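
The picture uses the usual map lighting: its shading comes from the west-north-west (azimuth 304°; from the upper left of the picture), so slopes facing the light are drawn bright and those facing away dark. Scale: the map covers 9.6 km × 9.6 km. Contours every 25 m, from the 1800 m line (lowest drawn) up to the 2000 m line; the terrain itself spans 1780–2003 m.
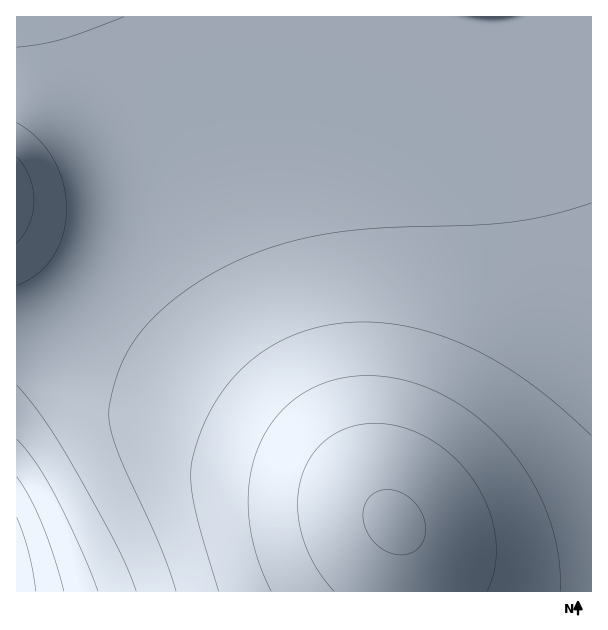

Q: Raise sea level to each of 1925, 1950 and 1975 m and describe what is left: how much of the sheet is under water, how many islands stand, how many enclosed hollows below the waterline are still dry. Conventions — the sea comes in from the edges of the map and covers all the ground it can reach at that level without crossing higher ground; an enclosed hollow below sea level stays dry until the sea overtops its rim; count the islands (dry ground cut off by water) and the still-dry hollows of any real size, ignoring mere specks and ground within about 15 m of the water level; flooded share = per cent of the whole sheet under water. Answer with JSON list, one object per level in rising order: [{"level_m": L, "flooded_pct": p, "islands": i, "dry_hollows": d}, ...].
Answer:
[{"level_m": 1925, "flooded_pct": 72, "islands": 0, "dry_hollows": 0}, {"level_m": 1950, "flooded_pct": 84, "islands": 0, "dry_hollows": 0}, {"level_m": 1975, "flooded_pct": 92, "islands": 0, "dry_hollows": 0}]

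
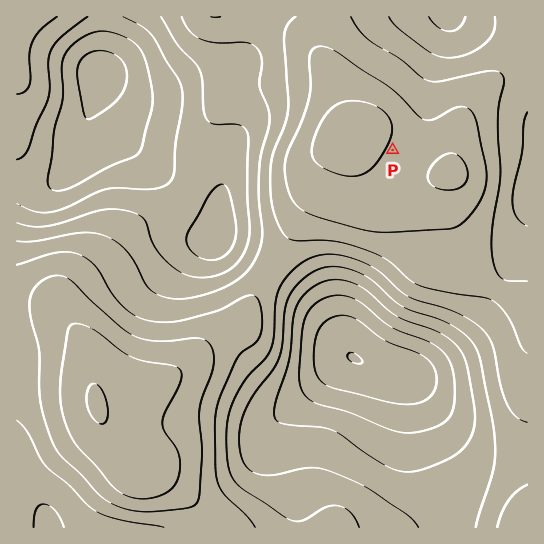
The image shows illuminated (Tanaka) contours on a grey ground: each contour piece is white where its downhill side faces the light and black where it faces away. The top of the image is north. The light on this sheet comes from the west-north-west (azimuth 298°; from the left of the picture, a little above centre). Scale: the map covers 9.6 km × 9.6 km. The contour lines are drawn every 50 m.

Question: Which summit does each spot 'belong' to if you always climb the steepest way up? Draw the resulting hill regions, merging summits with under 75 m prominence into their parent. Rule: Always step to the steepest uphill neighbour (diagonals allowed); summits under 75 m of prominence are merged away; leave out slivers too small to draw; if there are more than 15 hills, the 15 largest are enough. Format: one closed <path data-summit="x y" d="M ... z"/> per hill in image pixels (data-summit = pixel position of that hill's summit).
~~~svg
<path data-summit="97 405" d="M87 119l-7 31-8 15-15 16-16 7-25-1 1 341 511-1-1-74-40 2-20-8-19-20-27-37-11-11-36-11-20-9-7-8-24-36-17-18-29-22-55-32-6-6 3-11 0-16-8-10-44-23-41-33-32-15-6-6z"/><path data-summit="354 134" d="M458 16l-199 0-8 29-6 10-8 8-42 10-33 16-12 3-17-3-31-12-14 40 0 6 6 6 40 20 33 28 44 23 8 10 0 16-3 11 6 6 55 32 29 22 17 18 24 36 7 8 20 9 36 11 11 11 27 37 19 20 20 8 32 0 9-2 0-428-43-1z"/><path data-summit="17 17" d="M103 16l-87 1 1 170 24 1 9-3 7-4 18-20 6-15 4-23 16-45-1-7 4-36z"/>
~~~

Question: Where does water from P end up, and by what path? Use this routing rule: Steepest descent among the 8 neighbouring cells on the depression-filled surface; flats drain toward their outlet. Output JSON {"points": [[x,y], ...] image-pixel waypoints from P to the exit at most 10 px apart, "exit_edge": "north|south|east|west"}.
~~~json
{"points": [[393, 150], [403, 150], [414, 143], [421, 133], [423, 122], [423, 111], [425, 101], [425, 90], [427, 79], [431, 69], [435, 58], [438, 47], [441, 37], [443, 26], [446, 17]], "exit_edge": "north"}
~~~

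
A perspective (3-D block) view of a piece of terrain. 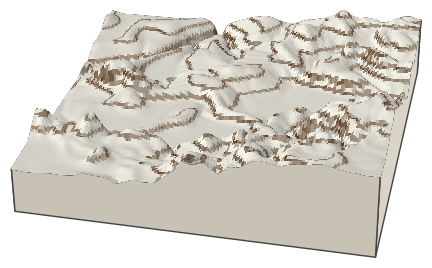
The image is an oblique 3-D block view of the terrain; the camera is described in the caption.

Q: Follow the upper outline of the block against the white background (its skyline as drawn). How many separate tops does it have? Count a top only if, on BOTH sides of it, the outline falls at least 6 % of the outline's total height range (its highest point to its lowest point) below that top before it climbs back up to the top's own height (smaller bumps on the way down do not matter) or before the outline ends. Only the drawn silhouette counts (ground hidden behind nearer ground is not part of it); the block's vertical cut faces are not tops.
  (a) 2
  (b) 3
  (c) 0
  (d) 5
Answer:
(a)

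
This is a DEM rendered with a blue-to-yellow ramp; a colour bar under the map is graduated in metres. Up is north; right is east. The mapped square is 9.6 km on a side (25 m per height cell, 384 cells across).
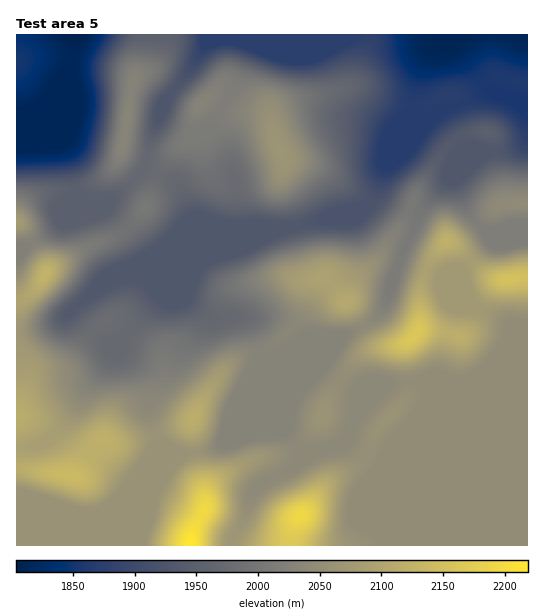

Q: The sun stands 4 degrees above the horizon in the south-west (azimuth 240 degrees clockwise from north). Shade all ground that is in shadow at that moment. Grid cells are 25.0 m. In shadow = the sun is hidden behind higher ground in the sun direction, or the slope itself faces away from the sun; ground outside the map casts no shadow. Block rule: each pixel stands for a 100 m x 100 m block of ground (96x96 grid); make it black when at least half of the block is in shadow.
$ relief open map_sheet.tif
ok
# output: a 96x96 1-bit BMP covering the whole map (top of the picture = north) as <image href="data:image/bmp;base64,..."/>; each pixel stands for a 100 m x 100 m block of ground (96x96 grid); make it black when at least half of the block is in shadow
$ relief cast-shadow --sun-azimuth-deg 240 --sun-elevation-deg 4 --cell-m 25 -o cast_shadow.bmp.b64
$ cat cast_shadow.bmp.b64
<image width="96" height="96" href="data:image/bmp;base64,Qk2+BAAAAAAAAD4AAAAoAAAAYAAAAGAAAAABAAEAAAAAAIAEAAATCwAAEwsAAAIAAAAAAAAA////AAAAAAAAAAAAfwAD8AAAAAAAAAAAf4AB/AAAAAAAAAAAf8AA/gAAAAAAAAAAP+AA/wAAAAAAAAAAH/AB/4AAAAAAAAAAD/gB/4AAAAAAAAAAD/wD/8AAAAAAAAAAD/4D/+AAAAAAAAAAD/8D/+AAAAAAAAAAD/+B//AAAAAAAAAAH//A//gAAAAAAcAAH//gf/wAAAAAA+AAH//wP/wAAAAAA+AAH//4P/4AAAAAAAAAP//4H/8AAAAAAAAAP//8D/8AAAAAAAAAP//8AB8AAAAAAAMAH//+AAAAAAAAAAeAD//+AAAAAAAAAA+ADn/4AAAAAAAAAB/AHgHgAAAAAAAAAD/AHgAAAAAAAAAAAH/AHwAAAAAAAAAAAH/gP4AAAAAAAAABwH/gH8AAAAAAAAAH4D/gH8AAAAAAAAAP8D/gH+AAAAAAAAAP+B/gD/AAAAAAAAAP+AAAD/AAAAAAAAAP/AAAA/gAAAAAAAAH/4AAA/gAAAAAAAAHz8AAAfgAAAAAAAAHn+AAAfAAAAAAAAAHP+AAAPAAAAAAAAAH//AAAPgAAAAAAAAP//AAAHgAAAAAAAAf/+AAADAAAAAAAAA//+AAAAAAAAAAAAA//+AAAAAAAAAAA4B//8AAAAAAAAAEB8B//4AAAAAAAAAPD+B//wAAAAAAAAAP//A//wAQAAAAAAAP//A//wB4AAAAADAP/PAf/wD4AAAAAHgP/AAH/wPgAAAAAPwP/gAH/4PgAAAAAf4P/gAD/8PAAAAAAf4P/AAD/8EAAAAAAP8P+AAD/8AAAAAAAH8HgAAD/8AAAAAAAD+DAAAD/8AAAAAAAB+AABAD/+AAAAAADx+AAP8D/+AAAAAAP4+AAf8H/+AAAAAwf8eAB/8H//AAAAA4/+OAD/8P//AAAAAP//GAH/8P//gAAAAD//AAP/8f//wAAAAB//AAf/g///wAAAAA//gAf/h///wAAAAAP/gA//j///wAAAAAAfAA//j/+HAYAAAAACAA//D/+AA8AAAAAAAB/8D/+AA8AAAAAAAP/wD//AA8AAAAAAAf/AD//gAcAAAAAGAf+AD//gAAAAAAAfgP8Af//gAAAAAAA/wP8A///gAAAAAAB/wH8B///gAAAAAAP/4D8B///gAAAAAB//8A4D///gcAAAAD//8AAB8//geAAAAH//+AAB8D/AfAAAAP//+AAB8AfAfAAAAf//+AAB8AAAfgAAAf//+AAB8AAAfwAAA////AAD8AAAf4AAA////AAH8AAAf4AAA////AAf8AAAf4AAA////gA/8AAAf8AAB////gA/8AAAP8AAB////gAf8AAAP8AAB////wAD8AAAP+AAD////wAAEAAAH/AAH/8B/4AAAAAAD/AAP/+H/8AAAAAAA/gA//+P/+AAAAAAA/wP//////AAAAAAB/4f//////gAAAAAH/4f//////wA4AAAP/8f//////wB4AAAP/+///////wB4AAAH/////////wAQAAAAH////////wAAAAAAD/4//////wAA="/>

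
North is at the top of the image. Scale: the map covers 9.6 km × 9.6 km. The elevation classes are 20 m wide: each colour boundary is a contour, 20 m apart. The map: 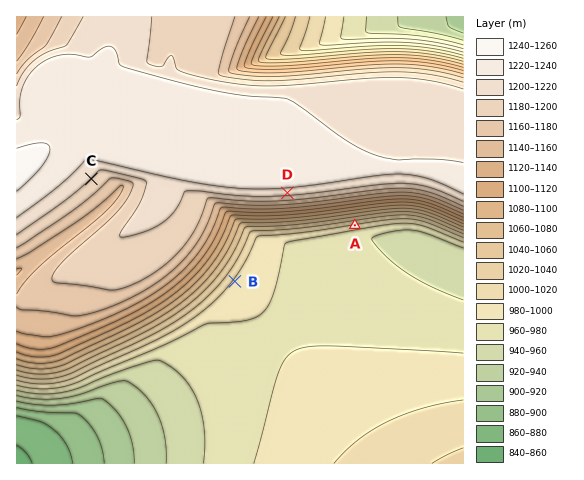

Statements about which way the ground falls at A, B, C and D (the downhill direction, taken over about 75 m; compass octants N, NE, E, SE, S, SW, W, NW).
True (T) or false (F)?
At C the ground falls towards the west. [F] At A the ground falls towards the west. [F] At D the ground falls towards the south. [T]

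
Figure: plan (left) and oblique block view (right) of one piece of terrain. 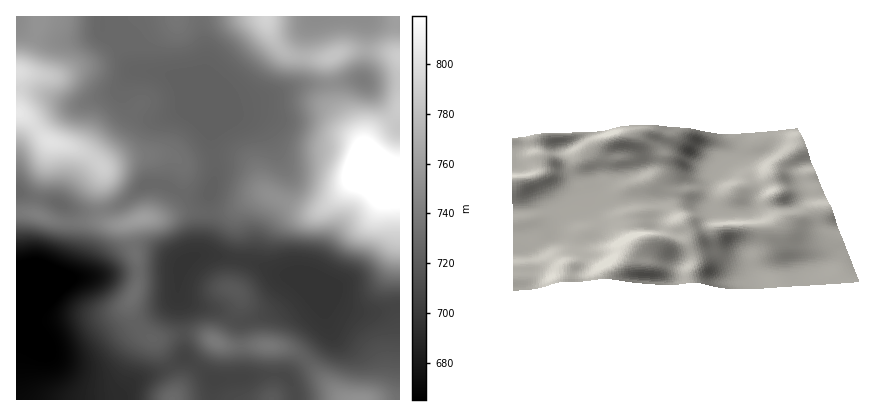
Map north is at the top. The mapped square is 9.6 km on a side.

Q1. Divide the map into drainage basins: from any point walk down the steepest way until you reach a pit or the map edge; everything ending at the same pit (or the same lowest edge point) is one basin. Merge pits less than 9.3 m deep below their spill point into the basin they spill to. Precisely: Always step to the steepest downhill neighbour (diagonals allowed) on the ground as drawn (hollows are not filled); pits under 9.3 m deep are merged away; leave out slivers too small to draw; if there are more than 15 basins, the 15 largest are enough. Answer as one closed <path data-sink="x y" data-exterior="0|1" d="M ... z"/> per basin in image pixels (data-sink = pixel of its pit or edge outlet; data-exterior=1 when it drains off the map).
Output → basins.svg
<path data-sink="36 284" data-exterior="0" d="M266 16l-250 0 0 384 330 0-6-4-40-41-10-6-28-4-32 1-36-12-14 0-26 5-13-9-11-22 0-6 8-20 0-18-7-30 0-12 5-2 24-2 24-7 44 0 34-17 8 1 36 16 12 0 14-10 18-17 14-21 18 19 18 0 0-70-29 24-5 14 0 9-7-21-25-36-5-32 1-12-30-1-14-4-12-13z"/><path data-sink="322 292" data-exterior="0" d="M366 163l-16 21-18 17-14 10-12 0-36-16-8-1-34 17-44 0-20 6-22 1-10 4-1 12 7 30 0 18-8 20 0 6 8 18 6 7 10 6 26-5 14 0 36 12 32-1 24 3 14 7 40 41 6 4 54 0 0-216-18-2z"/><path data-sink="364 80" data-exterior="0" d="M370 50l-22 0-19 8 5 44 25 36 7 21 0-9 5-14 29-26 0-52-8-5z"/><path data-sink="318 16" data-exterior="1" d="M400 16l-134 0 0 4 10 24 6 6 8 5 38 3 20-8 22 0 18 2 12 5z"/>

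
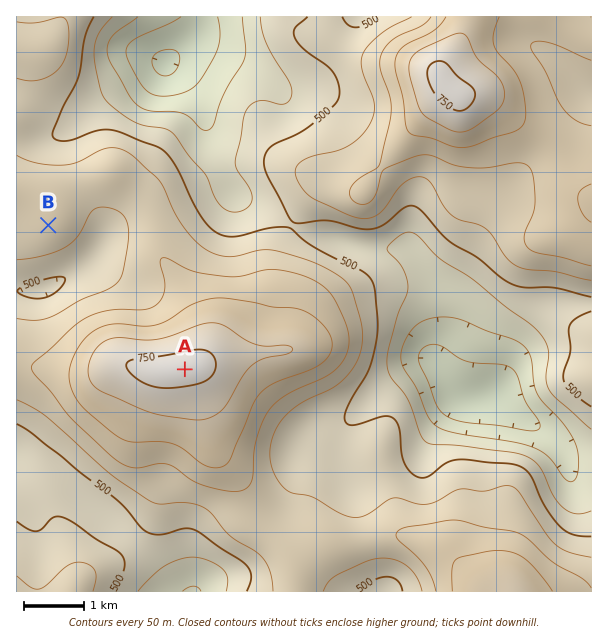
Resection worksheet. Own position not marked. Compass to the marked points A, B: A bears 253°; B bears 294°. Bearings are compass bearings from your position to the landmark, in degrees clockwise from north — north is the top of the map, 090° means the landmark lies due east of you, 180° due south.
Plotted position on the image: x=296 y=335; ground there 690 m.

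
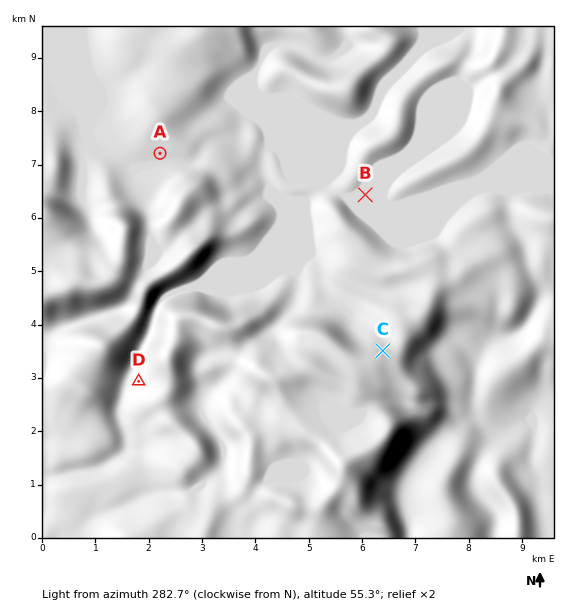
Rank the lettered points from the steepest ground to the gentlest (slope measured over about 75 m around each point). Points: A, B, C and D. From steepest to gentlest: D C A B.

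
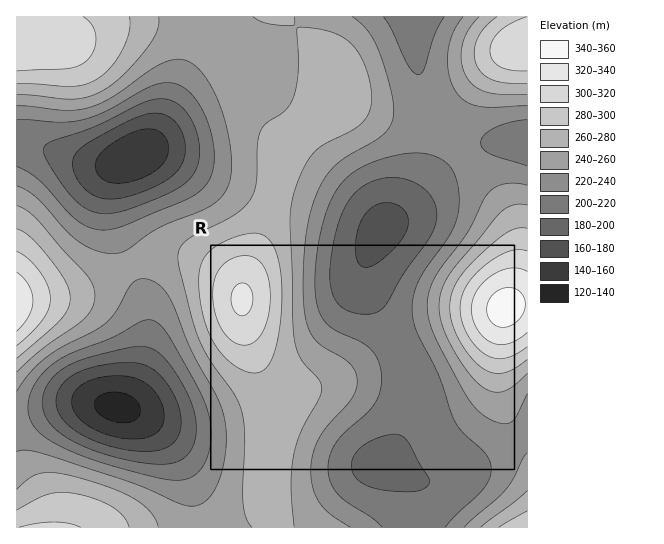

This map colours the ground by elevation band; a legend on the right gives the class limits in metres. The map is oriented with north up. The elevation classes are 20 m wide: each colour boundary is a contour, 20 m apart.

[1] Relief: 135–350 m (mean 240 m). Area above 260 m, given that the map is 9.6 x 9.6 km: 27.5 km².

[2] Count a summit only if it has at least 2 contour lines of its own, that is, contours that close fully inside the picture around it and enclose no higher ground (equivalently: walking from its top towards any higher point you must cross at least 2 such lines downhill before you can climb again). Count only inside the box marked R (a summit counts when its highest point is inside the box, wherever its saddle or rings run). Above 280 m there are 1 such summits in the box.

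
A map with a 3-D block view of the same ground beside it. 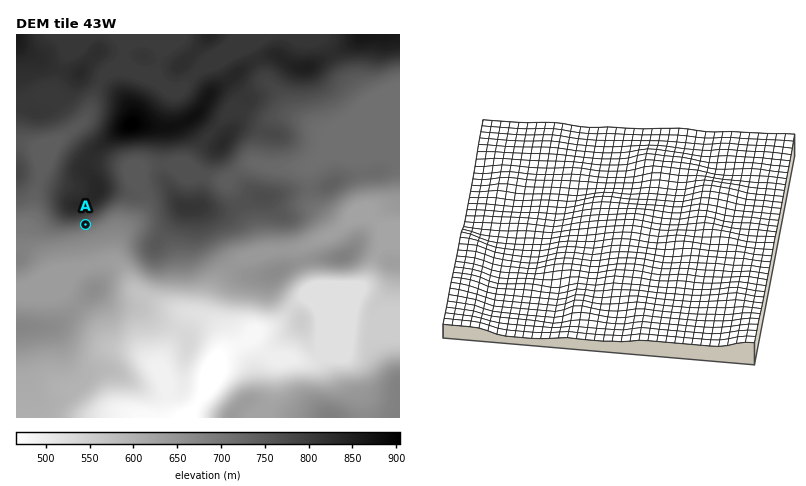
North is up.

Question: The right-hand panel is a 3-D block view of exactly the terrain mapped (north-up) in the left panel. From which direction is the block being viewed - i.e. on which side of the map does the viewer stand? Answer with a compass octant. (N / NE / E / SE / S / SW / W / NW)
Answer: E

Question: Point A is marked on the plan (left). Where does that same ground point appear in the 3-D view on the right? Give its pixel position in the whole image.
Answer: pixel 633 165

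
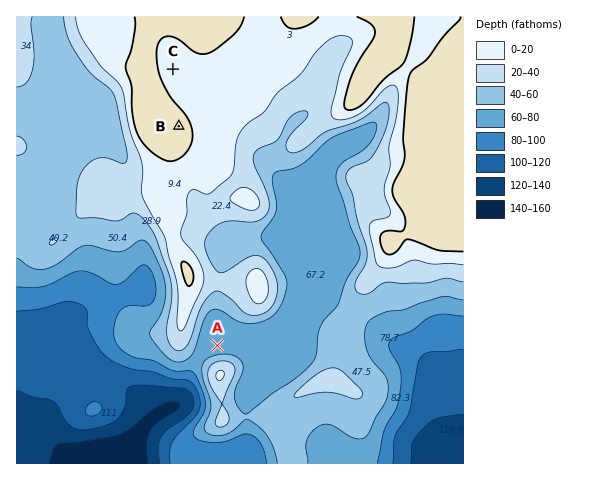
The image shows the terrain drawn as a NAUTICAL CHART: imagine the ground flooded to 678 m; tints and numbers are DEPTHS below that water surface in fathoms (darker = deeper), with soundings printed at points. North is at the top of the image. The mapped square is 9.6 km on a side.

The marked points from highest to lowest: B C A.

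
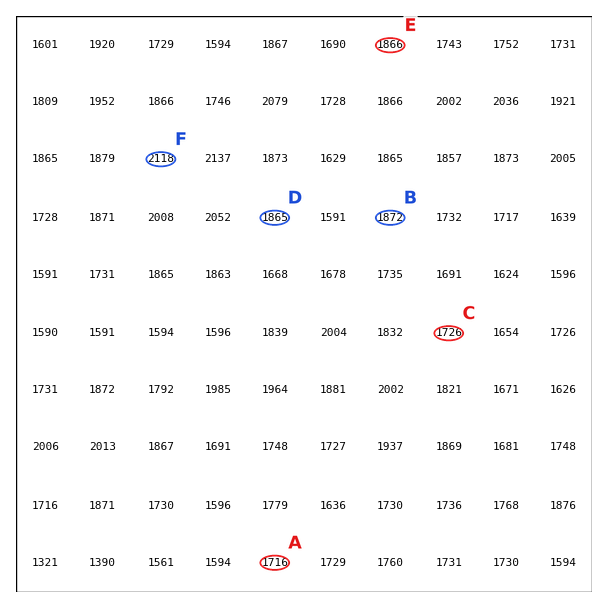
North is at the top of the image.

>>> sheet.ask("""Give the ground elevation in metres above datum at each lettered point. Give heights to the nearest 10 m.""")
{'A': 1720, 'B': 1870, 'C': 1730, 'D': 1870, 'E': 1870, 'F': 2120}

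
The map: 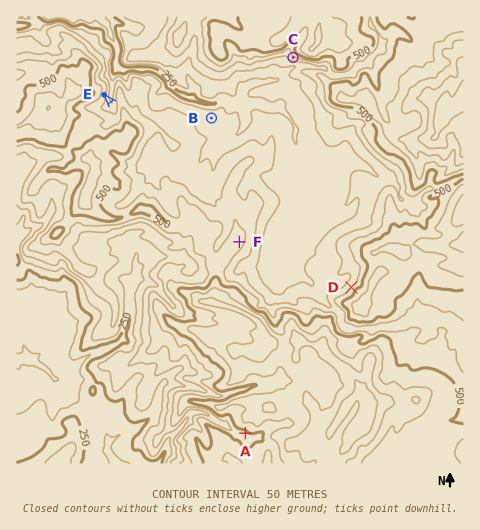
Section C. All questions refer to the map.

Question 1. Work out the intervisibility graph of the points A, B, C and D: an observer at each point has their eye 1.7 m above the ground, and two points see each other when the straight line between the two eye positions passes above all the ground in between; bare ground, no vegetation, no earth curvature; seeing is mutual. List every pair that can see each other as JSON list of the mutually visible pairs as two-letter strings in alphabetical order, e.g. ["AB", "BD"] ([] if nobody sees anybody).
["BC", "CD"]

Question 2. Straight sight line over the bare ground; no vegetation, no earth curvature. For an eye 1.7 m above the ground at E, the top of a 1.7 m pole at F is hidden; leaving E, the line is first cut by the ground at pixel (119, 111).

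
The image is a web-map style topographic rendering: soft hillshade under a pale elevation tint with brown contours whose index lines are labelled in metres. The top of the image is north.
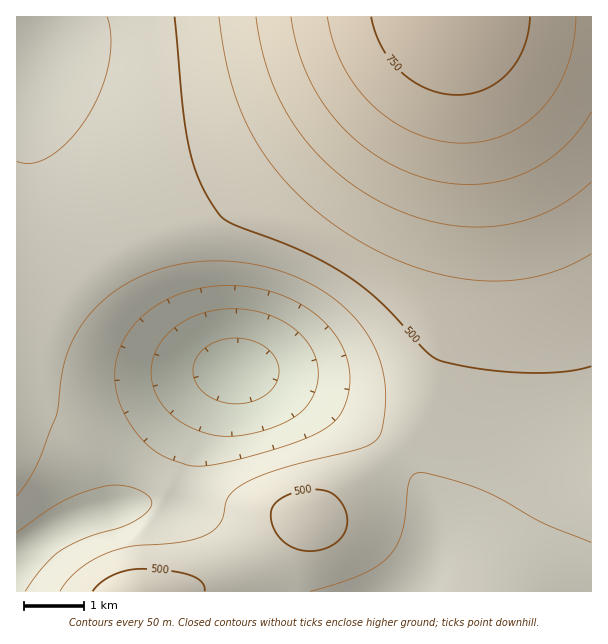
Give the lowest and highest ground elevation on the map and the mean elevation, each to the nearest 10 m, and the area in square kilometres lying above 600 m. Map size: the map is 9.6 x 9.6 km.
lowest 280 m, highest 790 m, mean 500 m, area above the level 16.1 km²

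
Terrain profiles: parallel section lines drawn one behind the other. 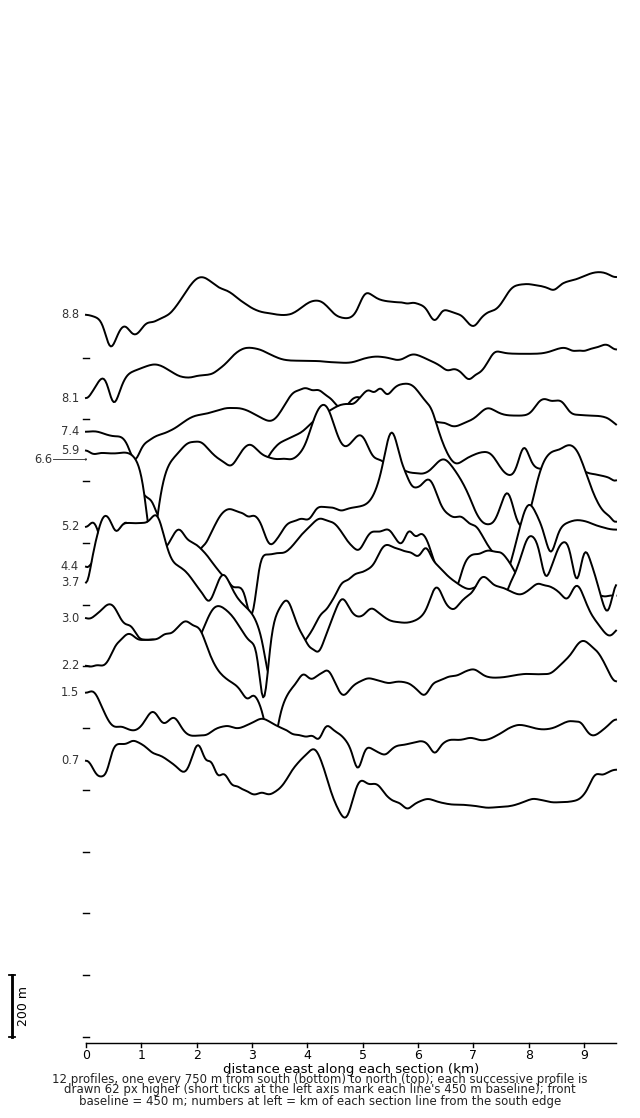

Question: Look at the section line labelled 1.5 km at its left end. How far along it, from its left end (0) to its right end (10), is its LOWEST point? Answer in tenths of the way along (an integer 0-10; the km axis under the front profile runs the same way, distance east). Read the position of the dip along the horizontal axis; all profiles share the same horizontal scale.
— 5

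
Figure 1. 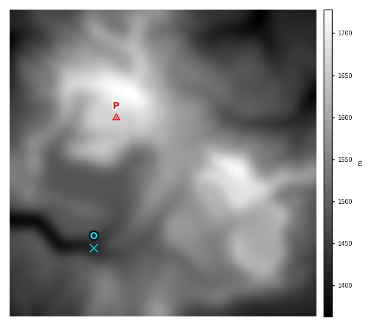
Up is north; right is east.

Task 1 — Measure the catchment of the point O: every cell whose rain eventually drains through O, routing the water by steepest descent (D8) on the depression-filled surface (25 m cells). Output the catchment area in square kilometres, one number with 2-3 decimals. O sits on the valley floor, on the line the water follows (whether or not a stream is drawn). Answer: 15.314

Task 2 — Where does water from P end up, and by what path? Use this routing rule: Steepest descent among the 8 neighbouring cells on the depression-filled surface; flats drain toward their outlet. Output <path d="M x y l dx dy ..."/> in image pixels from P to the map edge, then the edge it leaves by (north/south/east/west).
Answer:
<path d="M116 118l0 21 18 17 0 6-27 28 0 4 8 7 2 4 1 14-3 5-22 22-30 0-3-1-8-9-4-5-9-8-5-2-24-1"/>
exit: west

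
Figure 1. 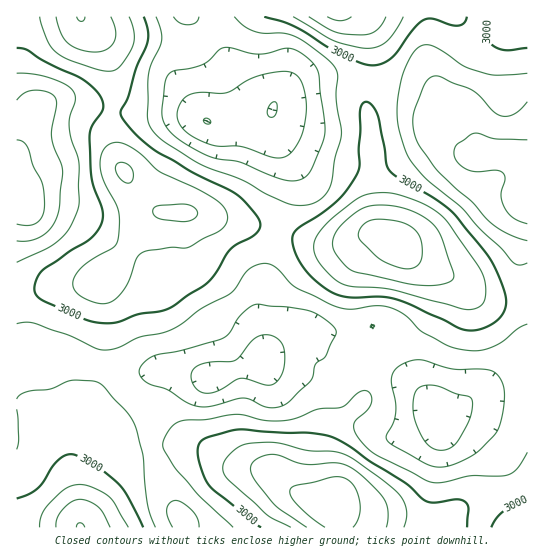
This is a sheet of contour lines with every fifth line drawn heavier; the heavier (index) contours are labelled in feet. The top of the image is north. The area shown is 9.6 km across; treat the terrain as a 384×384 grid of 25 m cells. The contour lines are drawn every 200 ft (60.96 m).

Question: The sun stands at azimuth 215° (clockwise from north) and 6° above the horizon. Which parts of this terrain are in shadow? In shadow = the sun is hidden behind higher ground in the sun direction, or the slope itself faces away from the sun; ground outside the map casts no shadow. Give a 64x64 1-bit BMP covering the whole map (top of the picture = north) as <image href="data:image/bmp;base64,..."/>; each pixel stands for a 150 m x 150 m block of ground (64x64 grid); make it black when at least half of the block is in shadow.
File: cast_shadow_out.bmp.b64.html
<image width="64" height="64" href="data:image/bmp;base64,Qk0+AgAAAAAAAD4AAAAoAAAAQAAAAEAAAAABAAEAAAAAAAACAAATCwAAEwsAAAIAAAAAAAAA////AAAAAAAAf/AAAAAAAAD/8AAAAAAAAP/wAAAD4AAB//AAAA/wAAH/8AAAP//AAf/gAAD//8AB/+AAH///wAD/4AB////gAH/gAP///+AAP8AH////wAAPwA/////AAAfAH////4AAA8P/////gAADx/////+AAAfP/////4AAD1//////wAAOH//////AAAAP/////4AAAA//////AAAAB///5/4AAAAAD//D+AAAAAADwABwAAAAAAAAAAAAAAAAAAAAAAAAAAAAAAAAAAAAAAAAAAAAAAAAAAAAAAAAAAAAAAAAAAAAAAAAAAAAAAAAAAAAABwAAAAAAAAAPAAAAAAAAAB+AAAAAAAAAP4AAAAAAAAB//AAAAAAAAP/8AAAAAAAD//wAAAAAAA///AAAAAAAP//8AAAAAAP///gAAB//B///wAAB//8P///AAAP//wf//8AAD//+A///wAA///wD///AAH///AH//8AA///8AP//wAH///wAf//AA////AB//8AD///8AP//wAP///wA///AAf///AD//8AA///8AP//AAB///wA//4AAD///AD/+AAAP//4AADgAAA///gAAAAAAD/w8AAAAAAAB8AAAAAAAAAAAAAAAAAAAAAAAAAAAAAAAAAAAAAAAAD4AAAAAAAAAfwAAAAAAAAH/gAAAAAAA=="/>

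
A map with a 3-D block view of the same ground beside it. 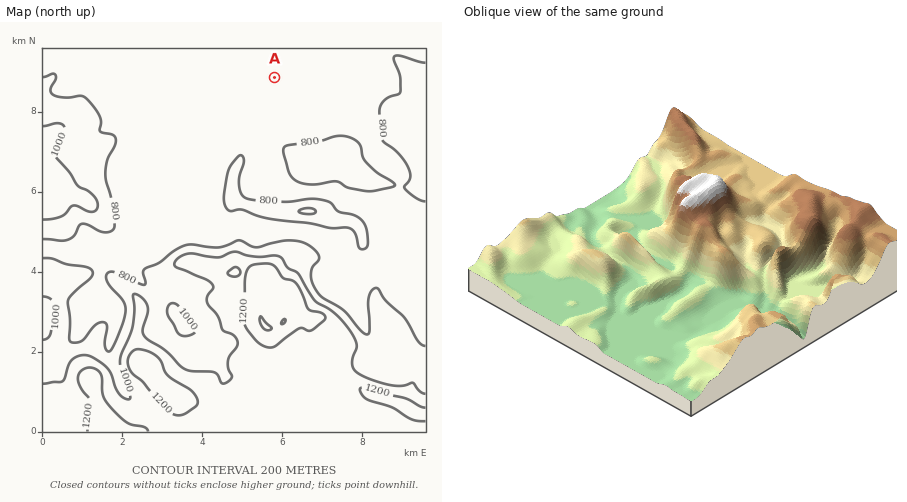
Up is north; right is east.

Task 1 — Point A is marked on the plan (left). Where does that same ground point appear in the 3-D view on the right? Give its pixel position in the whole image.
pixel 573 313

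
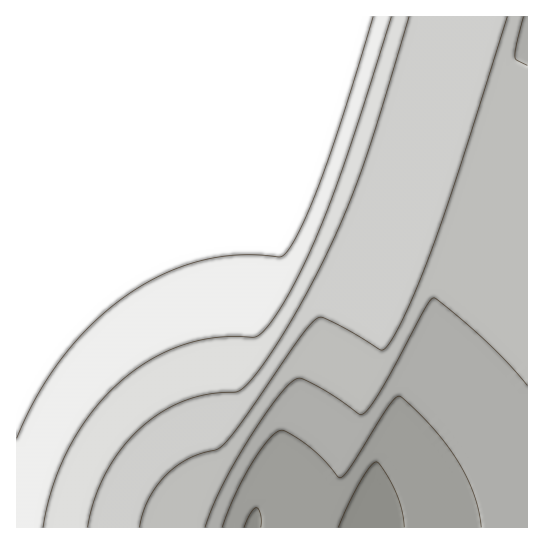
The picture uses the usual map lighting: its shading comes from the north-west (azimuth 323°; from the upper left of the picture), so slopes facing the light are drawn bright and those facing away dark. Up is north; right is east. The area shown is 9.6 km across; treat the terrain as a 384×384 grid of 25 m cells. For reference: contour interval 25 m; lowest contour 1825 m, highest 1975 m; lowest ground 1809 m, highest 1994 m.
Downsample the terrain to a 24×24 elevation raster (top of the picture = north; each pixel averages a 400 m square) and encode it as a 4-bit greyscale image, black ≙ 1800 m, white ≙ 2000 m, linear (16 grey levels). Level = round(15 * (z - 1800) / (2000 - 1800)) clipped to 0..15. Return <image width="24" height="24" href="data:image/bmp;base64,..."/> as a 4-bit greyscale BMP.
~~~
<image width="24" height="24" href="data:image/bmp;base64,Qk2WAQAAAAAAAHYAAAAoAAAAGAAAABgAAAABAAQAAAAAACABAAATCwAAEwsAABAAAAAAAAAAAAAAABEREQAiIiIAMzMzAERERABVVVUAZmZmAHd3dwCIiIgAmZmZAKqqqgC7u7sAzMzMAN3d3QDu7u4A////AMupiHdlIiMyEiM0RcuqmHd1MiMyEiM0Rcy6mId2QzNDIiM0Rdy6qYiHZDNEMjNEVdzLqZiIdURFQzREVd3LuqmZhlVVVERFVd3Mu6qqmGVmZURVVu3cy7uqqXZndlVVVu7dzMu7upd3d1VVZu7d3MzMy6h4iGVmZu7t3dzMzLmIiHZmZu7u3d3d3cqIiYZmZu7u7t3d3duZmZdmZu7u7u7d3dypmZhmZv7u7u7u7u25mZlmZv7u7u7u7u7KmZl2Zv7u7u7u7u7bmZmGZu7u7u7u7u7bmZmWZu7u7u7u7u7sqZmXZu7u7u7u7u7tuZmYZu7u7u7u7u7tuZmYZu7u7u7u7u7uypmZdu7u7u7u7u7u2pmZhu7u7u7u7u7u25mZhg=="/>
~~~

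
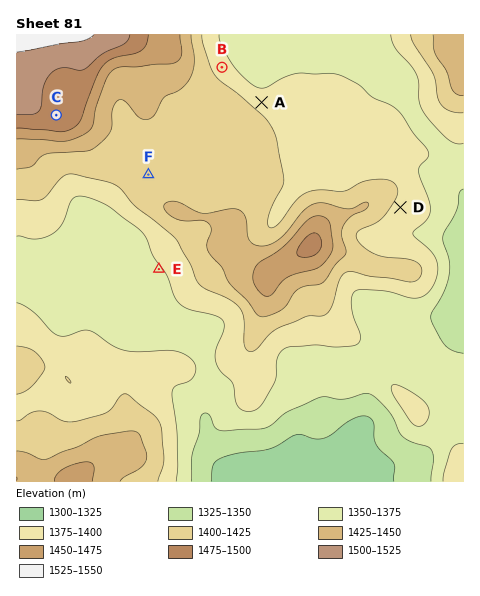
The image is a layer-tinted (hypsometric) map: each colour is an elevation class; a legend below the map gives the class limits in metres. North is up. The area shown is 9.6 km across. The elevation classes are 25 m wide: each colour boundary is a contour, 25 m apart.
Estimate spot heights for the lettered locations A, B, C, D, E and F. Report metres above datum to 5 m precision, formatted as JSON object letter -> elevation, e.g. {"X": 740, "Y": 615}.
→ {"A": 1390, "B": 1385, "C": 1495, "D": 1390, "E": 1375, "F": 1410}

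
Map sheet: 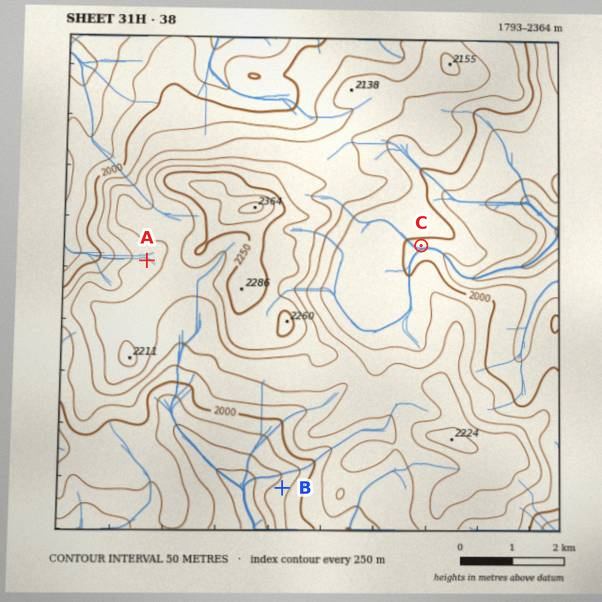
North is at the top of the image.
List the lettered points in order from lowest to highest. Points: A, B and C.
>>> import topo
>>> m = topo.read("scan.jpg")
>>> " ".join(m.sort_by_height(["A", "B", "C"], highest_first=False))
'B C A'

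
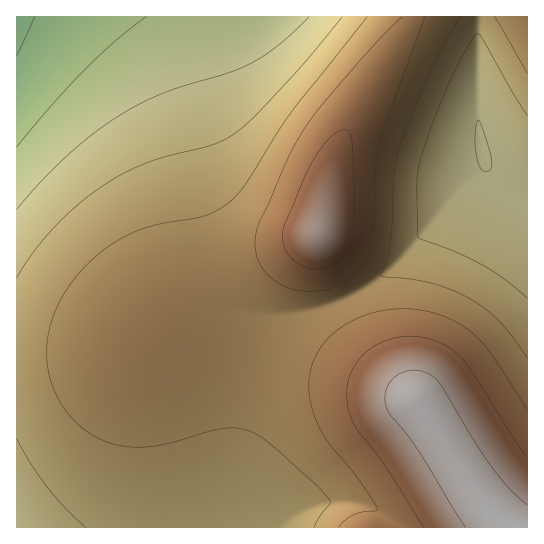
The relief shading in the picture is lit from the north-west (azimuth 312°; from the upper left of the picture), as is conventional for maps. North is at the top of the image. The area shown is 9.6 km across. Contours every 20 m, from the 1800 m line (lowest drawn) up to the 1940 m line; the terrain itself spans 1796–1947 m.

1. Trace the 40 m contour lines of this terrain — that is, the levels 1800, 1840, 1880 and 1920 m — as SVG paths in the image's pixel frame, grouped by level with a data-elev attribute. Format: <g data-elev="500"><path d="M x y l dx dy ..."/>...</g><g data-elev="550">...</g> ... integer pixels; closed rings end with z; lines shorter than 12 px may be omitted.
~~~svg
<g data-elev="1800"><path d="M35 17l-18 38"/></g><g data-elev="1840"><path d="M486 171l-5-3-5-15-1-20 3-13 5 11 8 28 0 10z"/><path d="M309 17l-30 27-28 19-22 10-68 21-24 11-24 15-26 18-24 21-24 24-22 26"/></g><g data-elev="1880"><path d="M527 358l-27-36-15-13-16-11-19-9-19-6-22-4-26-2-2-2 9-29 4-71 5-25 15-41 16-37 15-30 16-25"/><path d="M367 17l-75 94-43 68-14 18-10 9-15 8-12 4-35 5-20 6-21 9-20 13-21 20-17 23-11 24-6 24 1 25 7 26 14 21 18 18 12 7 12 4 14 3 13 1 28-3 57-16 15 0 13 4 11 6 13 10 40 35 14 16 1 4-10 12-6 12"/><path d="M495 17l32 56"/></g><g data-elev="1920"><path d="M527 458l-59-92-8-9-9-8-18-9-22-4-20 3-19 8-13 12-9 16-3 18 2 18 9 19 26 35 40 62"/><path d="M314 269l13-2 11-5 10-9 5-12 2-31-2-63-2-12-5-5-5 0-8 5-10 10-8 11-10 21-22 52 0 14 6 12 11 10z"/></g>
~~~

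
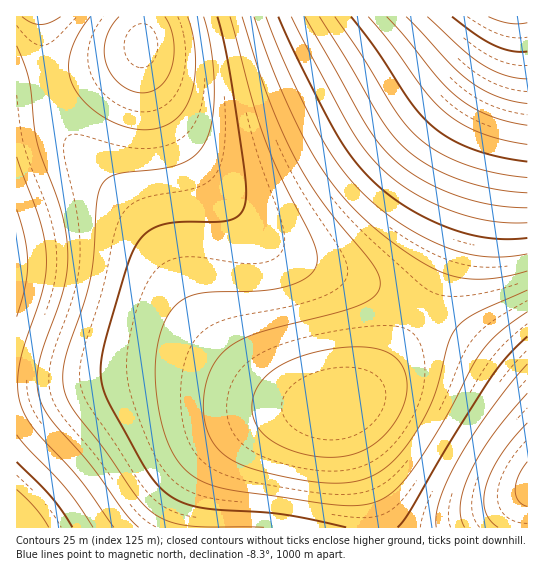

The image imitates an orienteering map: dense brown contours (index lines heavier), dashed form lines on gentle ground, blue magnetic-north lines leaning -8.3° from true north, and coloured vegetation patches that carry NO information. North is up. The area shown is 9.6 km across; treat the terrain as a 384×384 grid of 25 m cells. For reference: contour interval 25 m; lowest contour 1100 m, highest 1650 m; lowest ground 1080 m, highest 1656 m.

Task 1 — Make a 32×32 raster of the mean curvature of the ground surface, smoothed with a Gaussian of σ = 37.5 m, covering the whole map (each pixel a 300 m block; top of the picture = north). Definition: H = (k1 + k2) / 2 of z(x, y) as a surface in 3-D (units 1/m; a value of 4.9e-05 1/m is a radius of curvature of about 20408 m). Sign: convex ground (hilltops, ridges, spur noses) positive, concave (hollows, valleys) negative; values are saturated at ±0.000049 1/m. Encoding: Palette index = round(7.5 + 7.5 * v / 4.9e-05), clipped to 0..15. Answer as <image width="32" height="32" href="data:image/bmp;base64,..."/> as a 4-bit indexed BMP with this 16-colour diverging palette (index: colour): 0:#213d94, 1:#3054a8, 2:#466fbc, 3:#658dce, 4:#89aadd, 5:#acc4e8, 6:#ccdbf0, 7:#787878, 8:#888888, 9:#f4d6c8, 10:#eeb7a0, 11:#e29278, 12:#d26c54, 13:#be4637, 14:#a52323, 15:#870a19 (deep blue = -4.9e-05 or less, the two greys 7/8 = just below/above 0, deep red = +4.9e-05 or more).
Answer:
<image width="32" height="32" href="data:image/bmp;base64,Qk12AgAAAAAAAHYAAAAoAAAAIAAAACAAAAABAAQAAAAAAAACAAATCwAAEwsAABAAAAAAAAAAlD0hAKhUMAC8b0YAzo1lAN2qiQDoxKwA8NvMAHh4eACIiIgAyNb0AKC37gB4kuIAVGzSADdGvgAjI6UAGQqHAAAkaK3u3cupmZmZmYZCAAACNXms3dzLuqqqqqqGUxAANFaJq8zMy7qru7u6l2QgAFZ3iau7u7u7u7u7u6h1MgCIiZmqqru7u7zMzMy6hlMgqqqqqZqqq7vMzd3dy5hlMszLupmZmaq7zN3d3dypdlP+3LqYiImau8zd7u7suphl/+3KmIiJmqu83d3u3LuYdu7cupiIiJmqu7zMzMu6mIfdy7qYiIiZmaqqq7u6qZiHzLuqmYiIiZmZmZmZmZmIiKqqqpmZmIiIiHd3eIiIiIiZmZmZmZiId2ZmZmZnd4iIiIiZmqmYh3ZVVVVVVWd4iGd4iZqqmIdlREMzM0RWZ4hmeImqqph2VEMzMzNEVneId4iZqqqYdlRDM0REVWZ4iYiJmaqpmHZURERFVWZ3iImZmaqqqYd2VERFVmd3iIiZqqqqqZiHZVREVWd4iImZmcu7qqmId2VURVZ4iZmZmZncy7qYh3ZlVEVniZqqqqqq7ty6mHdmVVVWeJqru7uqqv7cqYdmVVVVVniau7u7uqr+y5hlRERVVmd4maq7u6qr/cqGUyM0RVZ3eImZqqqru/25dTERI0Vnd4iIiJmaq7v9qGQgABNFZ4iIiHiImau8/KdSAAACNWiIiHd3eImrvOyWQQAAATV4mIh3ZmeJq7zrhjAAAAE1eJiHdmVmeJq8"/>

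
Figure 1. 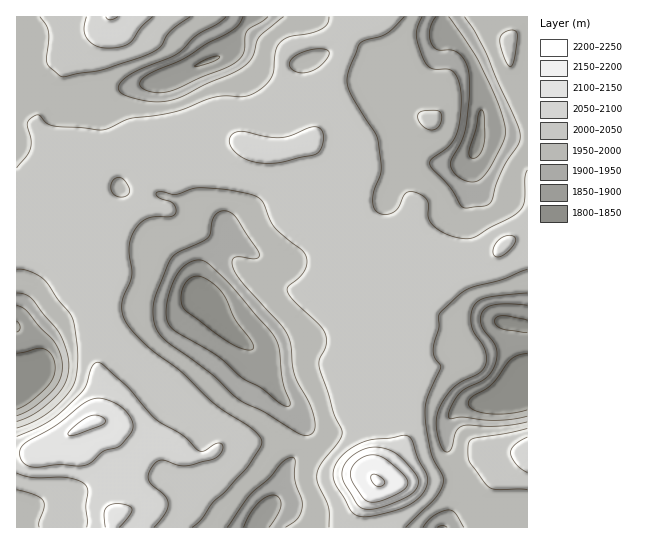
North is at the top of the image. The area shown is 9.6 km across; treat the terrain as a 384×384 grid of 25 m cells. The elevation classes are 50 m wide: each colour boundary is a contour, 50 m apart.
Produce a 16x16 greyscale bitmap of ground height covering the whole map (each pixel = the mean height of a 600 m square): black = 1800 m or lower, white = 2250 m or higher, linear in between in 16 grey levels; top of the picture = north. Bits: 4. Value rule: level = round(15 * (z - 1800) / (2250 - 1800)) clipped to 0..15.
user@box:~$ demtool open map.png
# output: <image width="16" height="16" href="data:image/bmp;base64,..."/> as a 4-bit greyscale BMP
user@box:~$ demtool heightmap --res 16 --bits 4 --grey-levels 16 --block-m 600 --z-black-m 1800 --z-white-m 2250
<image width="16" height="16" href="data:image/bmp;base64,Qk32AAAAAAAAAHYAAAAoAAAAEAAAABAAAAABAAQAAAAAAIAAAAATCwAAEwsAABAAAAAAAAAAAAAAABEREQAiIiIAMzMzAERERABVVVUAZmZmAHd3dwCIiIgAmZmZAKqqqgC7u7sAzMzMAN3d3QDu7u4A////AHeal2NGiXVmiJmIdle9p3erqpiHVpqGeFm6iHZGd3QzFZh3U0Z3djAUh2QyR3d3UjZ3QhNnd3dCZ3dRJXd3d2Z3d2RVZ3d3eHd3dlZ3d3ZneHd3Z3h3dUZ3d3eIiHdkJXd3eIiIdmYkZmVFd3d2ZjVndkM2d3ZkRmeZdkRnd1NX"/>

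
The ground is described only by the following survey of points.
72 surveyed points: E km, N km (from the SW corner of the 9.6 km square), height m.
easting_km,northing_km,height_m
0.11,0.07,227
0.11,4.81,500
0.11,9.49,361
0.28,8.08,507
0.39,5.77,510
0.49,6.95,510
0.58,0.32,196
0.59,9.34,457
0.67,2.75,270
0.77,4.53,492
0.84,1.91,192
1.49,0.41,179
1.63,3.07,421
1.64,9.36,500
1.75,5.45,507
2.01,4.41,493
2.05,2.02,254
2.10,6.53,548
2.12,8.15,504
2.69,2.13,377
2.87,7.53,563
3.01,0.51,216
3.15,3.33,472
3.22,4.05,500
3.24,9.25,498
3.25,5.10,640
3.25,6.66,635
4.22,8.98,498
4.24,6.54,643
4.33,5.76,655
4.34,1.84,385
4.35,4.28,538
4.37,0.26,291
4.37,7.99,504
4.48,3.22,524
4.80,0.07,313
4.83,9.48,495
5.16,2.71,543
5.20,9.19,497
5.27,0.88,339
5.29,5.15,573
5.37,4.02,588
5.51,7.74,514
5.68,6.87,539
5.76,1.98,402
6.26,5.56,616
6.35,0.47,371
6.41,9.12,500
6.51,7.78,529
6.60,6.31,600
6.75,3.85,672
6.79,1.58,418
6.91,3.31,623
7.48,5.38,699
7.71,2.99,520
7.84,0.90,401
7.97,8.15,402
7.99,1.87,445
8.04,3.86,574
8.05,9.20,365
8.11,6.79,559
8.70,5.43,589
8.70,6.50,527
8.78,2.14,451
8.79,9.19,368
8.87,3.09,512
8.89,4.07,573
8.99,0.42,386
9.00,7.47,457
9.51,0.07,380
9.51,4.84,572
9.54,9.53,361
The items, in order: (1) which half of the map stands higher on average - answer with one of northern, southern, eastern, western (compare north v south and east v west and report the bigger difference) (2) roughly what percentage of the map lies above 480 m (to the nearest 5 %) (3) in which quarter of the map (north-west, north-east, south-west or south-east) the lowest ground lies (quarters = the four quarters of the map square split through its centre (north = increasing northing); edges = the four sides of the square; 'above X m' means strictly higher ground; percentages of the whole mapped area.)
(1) On average the northern half of the map is the higher ground.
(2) Roughly 60 % of the ground is higher than 480 m.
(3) The lowest ground is in the south-west quarter.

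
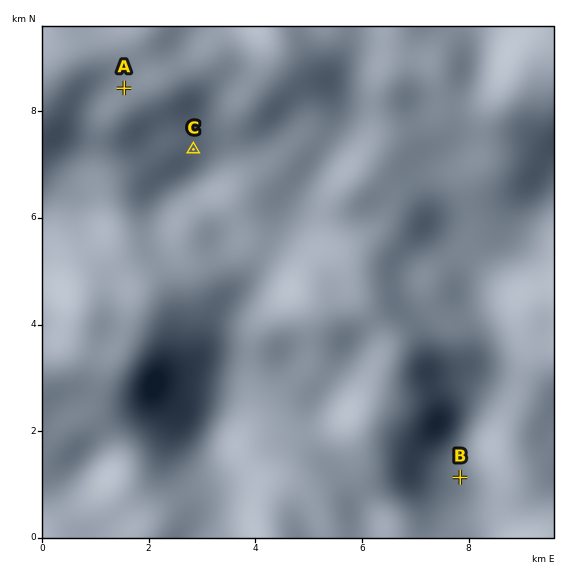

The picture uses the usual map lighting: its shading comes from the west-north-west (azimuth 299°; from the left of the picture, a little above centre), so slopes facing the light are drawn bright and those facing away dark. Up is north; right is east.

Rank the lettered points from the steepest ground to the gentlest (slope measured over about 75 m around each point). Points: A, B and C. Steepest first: C A B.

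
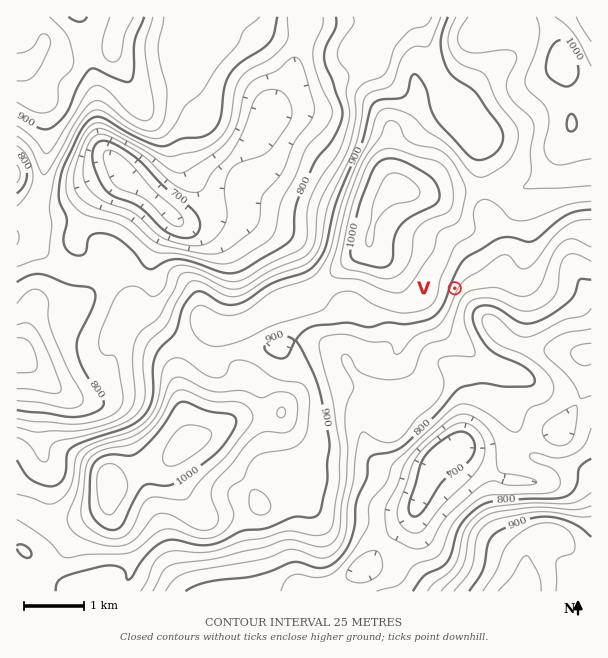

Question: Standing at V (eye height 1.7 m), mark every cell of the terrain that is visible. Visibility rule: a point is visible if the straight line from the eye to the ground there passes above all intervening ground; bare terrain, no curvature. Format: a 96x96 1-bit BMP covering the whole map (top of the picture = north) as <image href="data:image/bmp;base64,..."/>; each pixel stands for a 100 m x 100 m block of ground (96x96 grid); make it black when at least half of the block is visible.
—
<image width="96" height="96" href="data:image/bmp;base64,Qk2+BAAAAAAAAD4AAAAoAAAAYAAAAGAAAAABAAEAAAAAAIAEAAATCwAAEwsAAAIAAAAAAAAA////AAAAAAAAAAAAAAAAP///+AAAAAAAAAAAB////AAAAAAAAAAAA////AAAAAAAAAAAAf///AAAAAAAAAAAAP///AAAAAAAAAAAAP//+AAAAAAAAAAAAH//+AEAAAAAAAAAAB///AEAAAAAAAAAAA///gMAAAAAAAAAAA////8AAAAAAAAAAAf///8AAAAAAAAAAAf///8AAAAAAAAAAAP///8AAAAAAAAAAAH///8AAAAAAAAAAAH///8AAAAAAAAAAAD///8AAAAAAAAAAAB///8AAAAAAAAAAAA///8AAAAAAAAAAAAf4D8AAAAAAAAAAAAPwD8AAAAAAAAAAAAHwH8AAAAAAAAAAAAD//8AAAAAAAAAAAAB//8AAAAAAAAAAAAA//8AAAAAAAAAAAAA/48AAAAAAAAAAAAAfgcAAAAAAAAAAAAAfAcAAAAAAAAAAAAAeAMAAAAAAAAAAAAAeAMAAAAAAAAAAAAAcAMAAAAAAAAAAAAA8AcAAAAAAAAAAAAB4AcAAAAAAAAAAAAHwA8AAAAAAAAAAA8fgA8AAAAAAAAAAA+IAD8AAAAAAAAAAAcAD/8AAAAAAAAAAAIA//8AAAAAAAAAAAAD//8AAAAAAAAAAAAP//8AAAAAAAAAAAAf//AAAAAAAAAAAAA//wAAAAAAAAAAAAB//gAAAAAAAAAAAAD//AAAAAAAAAAAAAH//AAAAAAAAAAAAAD//AAAAAAAAAAAAAD//AAAAAAAAAAAAAD//AAAAAAAAAAAAAD//AAAAAAAAAAAAAH//AAAAAAAAAAAAAH/+AAAAAAAAAAAAAD/+AAAAAAAAAAAAAD/+AAAAAAAAAAAAAB/+AAAAAAAAAAAAAB/+AAAAAAAAAAAAAA//AAAAAAAAAAAAAA//AAAAAAAAAAAAAA//AAAAAAAAAAAAAA//AAAAAAAAAAAAAA//AAAAAAAAAAAAAAx/gAAAAAAAAAAAAAA/gAAAAAAAAAAAAAA/AAAAAAAAAAAAAAAeAAAAAAAAAAAAAAAeAAAAAAAAAAAAAAAf/MAAAAAAAAAAAAAf/8AAAAAAAAAAAAAf/8AAAAAAAAAAAAAAf8AAAAAAAAAAAAAAf8AAAAAAAAAAAAAAP8AAAAAAAAAAAAAAP8AAAAAAAAAAAAAAPEAAAAAAAAAAAAAAPAAAAAAAAAAAAAAAPAAAAAAAAAAAAAAAPAAAAAAAAAAAAAAAAAAAAAAAAAAAAAAAAAAAAAAAAAAAAAAAAAAAAAAAAAAAAAAAAAAAAAAAAAAAAAAAAAAAAAAAAAAAAAAAAAAAAAAAAAAAAAAAAAAAAAAAAAAAAAAAAAAAAAAAAAAAAAAAAAAAAAAAAAAAAAAAAAAAAAAAAAAAAAAAAAAAAAAAAAAAAAAAAAAAAAAAAAAAAAAAAAAAAAAAAAAAAAAAAAAAAAAAAAAAAAAAAAAAAAAAAAAAAAAAAAAAAAAAAAAAAAAAAAAAAAAAAAAAAAAAAAAAAAAAAAAAAAAAAAAAAAAAAAAAAAAAAAAAAAAAAAAAAAAAAA="/>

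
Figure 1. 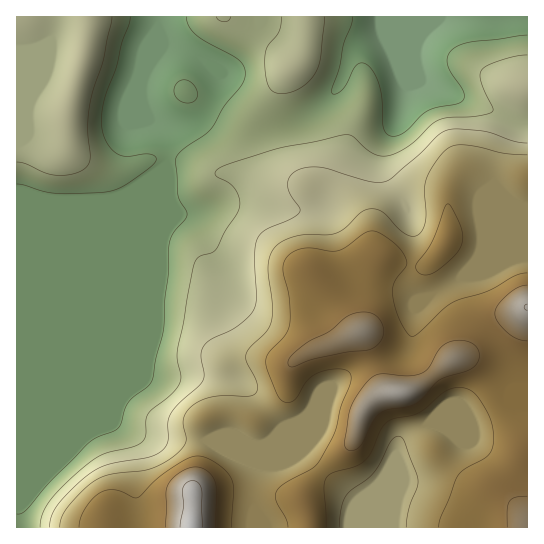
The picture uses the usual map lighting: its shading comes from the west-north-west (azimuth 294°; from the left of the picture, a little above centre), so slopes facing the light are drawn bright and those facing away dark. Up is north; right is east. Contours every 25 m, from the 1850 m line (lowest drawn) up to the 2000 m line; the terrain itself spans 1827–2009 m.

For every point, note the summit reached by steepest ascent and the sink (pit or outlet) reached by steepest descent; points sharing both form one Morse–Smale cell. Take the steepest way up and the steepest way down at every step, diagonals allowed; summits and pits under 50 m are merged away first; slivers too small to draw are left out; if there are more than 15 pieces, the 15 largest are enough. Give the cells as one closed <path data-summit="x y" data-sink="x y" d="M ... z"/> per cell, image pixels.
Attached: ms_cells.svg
<path data-summit="527 307" data-sink="398 17" d="M398 16l-7 1-9 19-23 9-7 8-13 33-12 15 0 10 12 22 1 14-8 30-13 30-6 2-35 0-27-5-24 0-33 9-16 0-10-19-1-24 0 57-6 22 2 20-6 33 0 27-8 24-2 21 7 2 55 0 26 3 18 12 28 35 0 3-10 11-10 5-14-1-8-4-30 1 48 24-4 21 1 42 274-1 0-318-18-9-15-17 1-28 13-37-86-35-4-6-18-42z"/><path data-summit="191 527" data-sink="398 17" d="M390 16l-374 1 1 511 236-1 0-41 4-21-48-24 30-1 8 4 14 1 10-5 10-11 0-3-28-35-18-12-26-3-55 0-7-2 2-21 8-24 0-27 6-33-2-20 6-22 0-57 1 24 10 19 16 0 33-9 24 0 27 5 35 0 6-2 13-30 8-30-1-14-12-22 0-10 12-15 13-33 7-8 23-9z"/><path data-summit="191 527" data-sink="398 17" d="M527 16l-128 1 0 10 2 8 18 42 4 6 86 35-13 37-1 28 15 17 16 8 2-1z"/>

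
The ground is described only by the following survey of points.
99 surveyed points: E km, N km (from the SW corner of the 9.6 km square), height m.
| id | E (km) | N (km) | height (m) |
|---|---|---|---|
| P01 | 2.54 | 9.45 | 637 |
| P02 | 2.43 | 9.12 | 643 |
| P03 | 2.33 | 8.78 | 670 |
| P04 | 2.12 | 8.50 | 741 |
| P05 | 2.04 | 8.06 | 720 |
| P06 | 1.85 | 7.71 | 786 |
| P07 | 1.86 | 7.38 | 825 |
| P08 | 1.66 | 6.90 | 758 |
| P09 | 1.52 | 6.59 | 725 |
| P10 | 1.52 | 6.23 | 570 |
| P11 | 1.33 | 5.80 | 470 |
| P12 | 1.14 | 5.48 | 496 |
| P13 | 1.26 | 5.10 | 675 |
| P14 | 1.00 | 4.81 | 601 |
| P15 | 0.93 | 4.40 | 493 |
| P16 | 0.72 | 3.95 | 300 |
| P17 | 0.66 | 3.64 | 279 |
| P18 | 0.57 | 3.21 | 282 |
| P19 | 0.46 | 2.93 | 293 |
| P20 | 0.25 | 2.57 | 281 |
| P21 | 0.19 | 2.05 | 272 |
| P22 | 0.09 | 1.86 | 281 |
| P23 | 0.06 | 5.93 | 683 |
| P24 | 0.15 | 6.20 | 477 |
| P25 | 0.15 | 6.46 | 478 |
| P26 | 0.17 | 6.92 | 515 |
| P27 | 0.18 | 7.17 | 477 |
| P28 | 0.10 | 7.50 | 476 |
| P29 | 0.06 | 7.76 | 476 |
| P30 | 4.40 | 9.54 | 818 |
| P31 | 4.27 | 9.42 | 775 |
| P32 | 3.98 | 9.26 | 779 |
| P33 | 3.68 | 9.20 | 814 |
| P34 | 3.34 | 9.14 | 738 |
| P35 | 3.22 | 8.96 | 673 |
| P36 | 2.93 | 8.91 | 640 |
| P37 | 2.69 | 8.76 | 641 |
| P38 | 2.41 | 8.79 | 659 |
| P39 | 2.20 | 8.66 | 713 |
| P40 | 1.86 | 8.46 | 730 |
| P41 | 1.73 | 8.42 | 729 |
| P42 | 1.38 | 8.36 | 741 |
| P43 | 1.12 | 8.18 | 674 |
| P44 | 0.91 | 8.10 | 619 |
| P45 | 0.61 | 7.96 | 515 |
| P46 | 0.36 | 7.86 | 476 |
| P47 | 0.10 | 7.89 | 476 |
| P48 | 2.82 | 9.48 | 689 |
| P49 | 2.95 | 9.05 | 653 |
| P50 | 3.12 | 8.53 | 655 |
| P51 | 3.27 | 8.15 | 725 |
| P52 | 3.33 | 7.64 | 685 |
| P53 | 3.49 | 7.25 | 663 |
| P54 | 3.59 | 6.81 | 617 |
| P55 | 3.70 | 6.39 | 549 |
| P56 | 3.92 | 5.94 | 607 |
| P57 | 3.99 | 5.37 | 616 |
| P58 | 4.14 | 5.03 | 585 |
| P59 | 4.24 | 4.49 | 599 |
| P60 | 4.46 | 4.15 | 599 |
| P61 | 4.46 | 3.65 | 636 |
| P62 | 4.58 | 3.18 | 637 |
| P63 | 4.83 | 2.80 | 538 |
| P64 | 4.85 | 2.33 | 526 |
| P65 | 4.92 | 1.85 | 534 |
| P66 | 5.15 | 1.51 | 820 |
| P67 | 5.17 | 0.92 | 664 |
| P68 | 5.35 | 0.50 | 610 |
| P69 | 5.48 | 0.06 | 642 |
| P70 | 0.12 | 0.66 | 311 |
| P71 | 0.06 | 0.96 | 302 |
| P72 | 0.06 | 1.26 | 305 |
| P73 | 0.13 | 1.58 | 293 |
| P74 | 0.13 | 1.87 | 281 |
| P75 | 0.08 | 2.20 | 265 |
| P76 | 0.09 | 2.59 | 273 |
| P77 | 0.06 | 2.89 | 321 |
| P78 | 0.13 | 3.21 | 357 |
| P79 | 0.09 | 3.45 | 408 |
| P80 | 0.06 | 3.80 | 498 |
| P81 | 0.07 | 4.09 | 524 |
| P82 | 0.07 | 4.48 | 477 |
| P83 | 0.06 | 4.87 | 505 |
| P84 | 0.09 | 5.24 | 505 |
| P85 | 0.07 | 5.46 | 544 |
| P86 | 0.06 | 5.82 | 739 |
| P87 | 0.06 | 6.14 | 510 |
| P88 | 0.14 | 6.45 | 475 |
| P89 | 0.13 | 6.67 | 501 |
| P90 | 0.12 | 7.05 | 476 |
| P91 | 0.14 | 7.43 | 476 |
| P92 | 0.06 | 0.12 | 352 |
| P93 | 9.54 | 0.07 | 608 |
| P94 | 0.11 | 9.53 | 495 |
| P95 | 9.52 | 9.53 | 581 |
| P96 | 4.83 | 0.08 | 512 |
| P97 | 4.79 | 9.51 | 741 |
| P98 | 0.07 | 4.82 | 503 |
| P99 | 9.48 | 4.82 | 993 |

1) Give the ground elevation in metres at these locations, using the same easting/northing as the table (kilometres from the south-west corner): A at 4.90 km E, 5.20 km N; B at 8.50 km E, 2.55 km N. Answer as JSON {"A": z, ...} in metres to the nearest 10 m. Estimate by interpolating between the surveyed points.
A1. {"A": 680, "B": 750}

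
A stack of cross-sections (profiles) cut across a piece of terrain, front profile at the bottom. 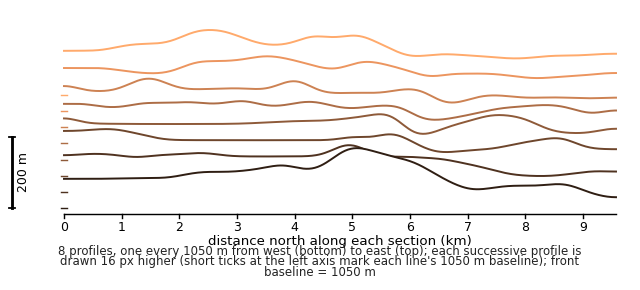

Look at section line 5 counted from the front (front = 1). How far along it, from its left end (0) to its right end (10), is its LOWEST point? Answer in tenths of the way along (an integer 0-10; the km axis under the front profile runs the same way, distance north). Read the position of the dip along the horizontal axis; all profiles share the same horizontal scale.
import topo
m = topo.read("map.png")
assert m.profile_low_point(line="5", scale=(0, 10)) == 7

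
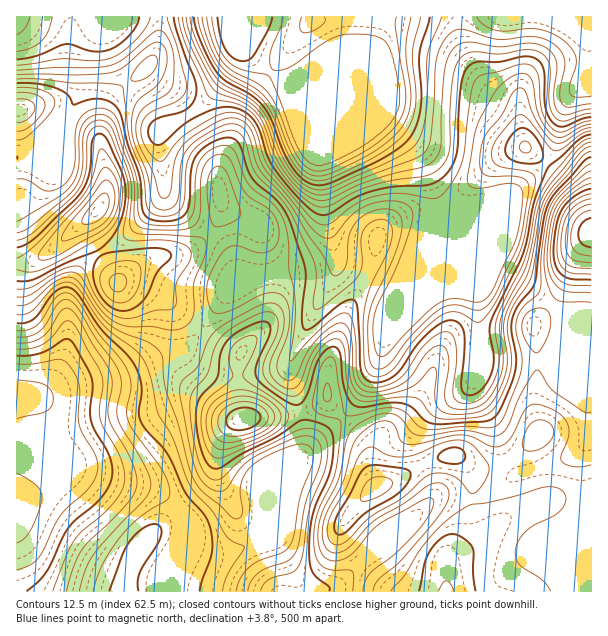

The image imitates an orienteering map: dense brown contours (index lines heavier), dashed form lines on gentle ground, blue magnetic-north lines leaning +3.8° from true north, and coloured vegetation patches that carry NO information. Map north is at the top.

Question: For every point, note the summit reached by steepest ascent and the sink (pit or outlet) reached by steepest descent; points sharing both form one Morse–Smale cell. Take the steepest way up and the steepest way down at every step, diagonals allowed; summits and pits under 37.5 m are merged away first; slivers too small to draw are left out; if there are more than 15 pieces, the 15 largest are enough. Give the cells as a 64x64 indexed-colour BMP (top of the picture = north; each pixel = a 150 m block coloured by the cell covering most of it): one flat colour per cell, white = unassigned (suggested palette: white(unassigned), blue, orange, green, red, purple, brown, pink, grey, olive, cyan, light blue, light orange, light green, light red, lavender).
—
<image width="64" height="64" href="data:image/bmp;base64,Qk12CAAAAAAAAHYAAAAoAAAAQAAAAEAAAAABAAQAAAAAAAAIAAATCwAAEwsAABAAAAAAAAAA////ALR3HwAOf/8ALKAsACgn1gC9Z5QAS1aMAMJ34wB/f38AIr28AM++FwDox64AeLv/AIrfmACWmP8A1bDFAFVVVVVVVVVVVVVVVVVVVVd3d3d3ciIiIiIiIiIiIiIiVVVVVVVVVVVVVVVVVVVVV3d3d3ciIiIiIiIiIiIiIiJVVVVVVVVVVVVVVVVVVVVXd3d3ciIiIiIiIiIiIiIiIlVVVVVVVVVVVVVVVVVVVXd3d3ciIiIiIiIiIiIiIiIiVVVVVVVVVVVVVVREVVVVd3d3ciIiIiIiIiIiIiIiIiJVVVVVVVVVVVVUREREVVd3d3dyIiIiIiIiIiIiIiIiIlVVVVVVVVVVVVRERERHd3d3dyIiIiIiIiIiIiIiIiIiVVVVVVVVVVVVVERERER3d3d3IiIiIiIiIiIiIiIiIiJVVVVVVVVVVVVERERERHd3d3dyIiIiIiIiIiIiIiIiIlVVVVVVVVVVVURERERER3d3d3ciIiIiIiIiIiIiIiIiVVVVVVVVVVVURERERERHd3d3d3IiIiIiIiIiIiIiIiJVVVVVVVVVRERERERERER3d3d3dyIiIiIiIiIiIiIiIlVVVVVVRERERERERERERHd3d3d3IiIiIiIiIiIiIiIiVVVVVERERERERERERERER3d3d3ciIiIiIiIiIiIiIiJVVVVERERERERERERERERHd3d3ciIiIiIiIiIiIiIiIlVVVERERERERERERERERER3d3dyIiIiIiIiIiIiIiIiVVVUREREREREREREREREROd3d3IiIiIiIiIiIiIiIiJVVURERERERERERERERERE7nd3IiIiIiIiIiIiIiIiIlVVRERERERERERERERERETu53IiIiIiIiIiIiIiIiIiVVRERERERERERERESIRERO7uIiIiIiIiIiIiIiIiIiJVVERERERERERERERIiIiBHuESIiIiIiIiIiIiIiIiIlVEREREREREREREREiIiIEREREiIiIiIiIiIiIiIiIiZmZkRERERERERERESIiIgRERERIiIiIiIiIiIiIiIiJmZmZmRERERERERERIiIiBEREREiIiIiIiIiIiIiIiImZmZmZmZkREREREREiIiBERERERIiIiIiIiIiIiIiIiZmZmZmZmZmRERERESIiIEREREREiIiIiIiIiIiIiIiJmZmZmZmZmZmZERERIiIiBERERERIiIiIiIiIiIiIiImZmZmZmZmZmZmRESIiIiIEREREREiIiIiIiIiIiIiIiZmZmZmZmZmZmZkiIiIiIiBERERESIiIiIiIiIiIiIiJmZmZmZmZmZmZmOIiIiIiIEREREREiIiIiIiIiIiIiImZmZmZmZmZmZmMziIiIiIiBERERESIiIiIiIiIiIiIiZmZmZmZmZmZmMzOIiIiIiIERERERIiIiIiIiIiIiERFmZmZmZmZmZmMzMziIiIiIiBERERESIiIiIiIiIiEREWZmZmZmZmZjMzMzM4iIiIiIERERERIiIiIiIiIhERERZmZmZmZjMzMzMzMzM4iIiIiBERERESIiIiIiIhERERFmZmZmZmMzMzMzMzMzMziIiIERERERIiIiIiIRERERETZmZmZmMzMzMzMzMzMzMzMziBEREREiIiIiERERERERMzZmZmMzMzMzMzMzMzMzMzMxERERERIiIiIREREREREzM2ZmYzMzMzMzMzMzMzMzMzEREREREiIiIhERERERETMzM2YzMzMzMzMzMzMzMzMzMRERERERIiIhERERERERMzMzNjMzMzMzMzMzMzMzMzMxEREREREiIhEREREREREzMzMzMzMzMzMzMzMzMzMzMxERERERERIhERERERERETMzMzMzMzMzMzMzMzMzMzMzEREREREREhERERERERERMzMzMzMzMzMzMzMzMzMzMzMREREREREREREREREREREzMzMzMzMzMzMzMzMzMzMzMxERERERERERERERERERETMzMzMzMzMzMzMzMzMzMzMzERERERERERERERERERERMzMzMzMzMzMzMzMzMzMzMzMREREREREREREREREREREzMzMzMzMzMzMzMzMzMzMzMxEREREREREREREREREREdMzMzMzMzMzMzMzMzMzMzMzERERERERERERERERERER3TMzMzMzMzMzMzMzMzMzMzERERERERERERERERERERHd0zMzMzMzMzMzMzMzMzMzMREREREREREREREREREREd3dMzMzMzMzMzMzMzMzMzMRERERERERERERERERERER3d3TM7szMzmZMzMzMzMzMxERERERERERERERERERERHd3d07uzMzOZmZMzMzMzMxEREREREREREREREREREREaqqqqu7MzOZmZmTMzMzMzERERERERERERERERERERERqqqqq7uzOZmZmZkzMzMzERERERERERERERERERERERGqqqqru7uZmZmZmZMzMzEREREREREREREREREREREREaqqqqu7u8yZmZmZmTMzMRERERERERERERERERERERERqqqqq7u8zMmZmZmZMzERERERERERERERERERERERERGqqqqru7zMyZmZmZmTEREREREREREREREREREREREREaqqqqu7zMzMmZmZmZERERERERERERERERERERERERERqqqqqrvMzMyZmZmZkRERERERERERERERERERERERERGqqqqqq8zMzJmZmZmZEREREREREREREREREREREREREaqqqqqszMzMmZmZmZkRERERERERERERERERERERERER"/>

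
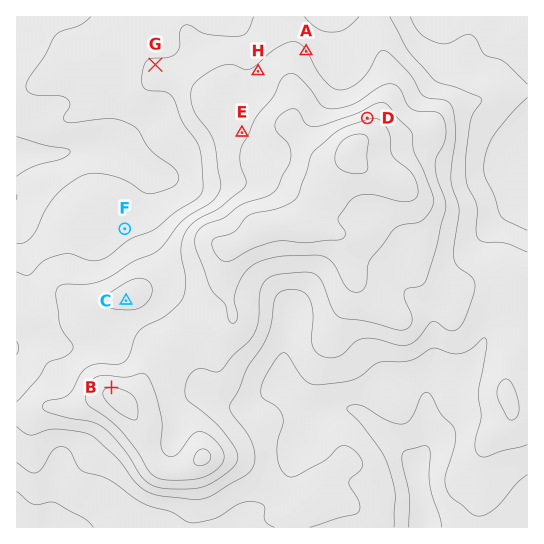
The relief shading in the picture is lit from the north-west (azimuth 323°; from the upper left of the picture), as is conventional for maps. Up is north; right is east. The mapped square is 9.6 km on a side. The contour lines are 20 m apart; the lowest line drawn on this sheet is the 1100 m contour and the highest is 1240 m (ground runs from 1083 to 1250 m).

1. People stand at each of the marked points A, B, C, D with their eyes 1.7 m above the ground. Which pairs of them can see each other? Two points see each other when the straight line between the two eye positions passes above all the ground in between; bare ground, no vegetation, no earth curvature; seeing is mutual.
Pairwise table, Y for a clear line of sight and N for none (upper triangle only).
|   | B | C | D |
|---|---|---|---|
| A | N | N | Y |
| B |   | Y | N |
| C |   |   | N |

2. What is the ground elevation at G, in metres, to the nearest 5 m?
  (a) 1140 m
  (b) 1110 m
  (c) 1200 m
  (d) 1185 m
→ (a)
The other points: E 1180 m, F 1135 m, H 1165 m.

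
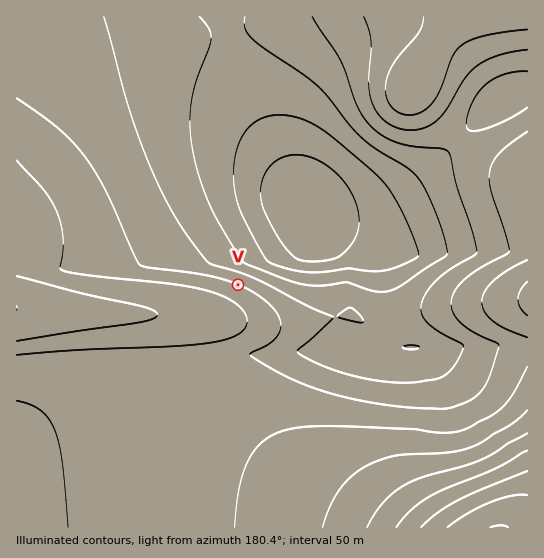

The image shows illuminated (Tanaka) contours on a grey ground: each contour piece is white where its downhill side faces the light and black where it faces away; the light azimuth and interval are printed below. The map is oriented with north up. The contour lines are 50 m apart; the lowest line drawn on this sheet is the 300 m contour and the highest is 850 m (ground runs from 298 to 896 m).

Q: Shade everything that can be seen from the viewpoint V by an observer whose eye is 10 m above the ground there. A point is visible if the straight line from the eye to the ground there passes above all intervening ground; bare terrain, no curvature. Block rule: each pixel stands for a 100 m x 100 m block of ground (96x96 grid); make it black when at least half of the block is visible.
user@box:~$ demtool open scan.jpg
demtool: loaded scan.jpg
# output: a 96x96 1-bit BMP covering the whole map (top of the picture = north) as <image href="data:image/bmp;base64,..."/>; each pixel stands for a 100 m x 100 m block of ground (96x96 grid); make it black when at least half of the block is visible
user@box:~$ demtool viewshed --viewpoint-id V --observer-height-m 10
<image width="96" height="96" href="data:image/bmp;base64,Qk2+BAAAAAAAAD4AAAAoAAAAYAAAAGAAAAABAAEAAAAAAIAEAAATCwAAEwsAAAIAAAAAAAAA////AAAAAAD//////4AAAAAAAAD//////wAAAAAAAAD//////wAAAAAAAAD//////wAAAAAAAAD//////wAAAAAAAAD//////gAAAAAAAAD//////gAAAAAAAAD//////gAAAAAAAAD//////gAAAAAAAAD//////AAAAAAAAAD//////AAAAAAAAAD//////AAAAAAAAAD/////+AAAAAAAAAD/////+AAAAAAAAAD/////+AAAAAAAAAD/////+AAAAAAAAAD/////8AAAAAAAAAD/////8AAAAAAAAAD/////8AAAAAAAAAD/////8AAAAAAAAAD/////8AAAAAAAAAD/////4AAAAAAAAAD/////4AAAAAAAAAD/////4AAAAAAAAAD/////4AAAAAAAAAD/////4AAAAAAAAAD/////wAAAAAAAAAD/////wAAAAAAAAAD/////wAAAAAAAAAD/////wAAAAAAAAAD/////wAAAAAAAAAD/////4AAAAAAAAAD///////8AAAAAAAD//////////4AAAAD///////////+AAAD//////////+AAAAD//////////wAAAAD/////////+AAAAAD/////////wAAAAAD/////////AAAAAAD////////+AAAAAAD////////4AAAAAAAP///////wAAAAAAAD///////gAAAAAAAA///////gAAAAAAAAf//////gAAAAAAAAf//////gAAAAAAAAP//////gAAAAAAAAA//////gAAAAAAAAAAAAB//gAAAAAAAAAAAAAAAAAAAAAAAAAAAAAAAAAAAAAAAAAAAAAAAAAAAAAAAAAAAAAAAAAAAAAAAAAAAAAAAAAAAAAAAAAAAAAAAAAAAAAAAAAAAAAAAAAAAAAAAAAAAAAAAAAAAAAAAAAAAAAAAAAAAAAAAAAAAAAAAAAAAAAAAAAAAAAAAAAAAAAAAAAAAAAAAAAAAAAAAAAAAAAAAAAAAAAAAAAAAAAAAAAAAAAAAAAAAAAAAAAAAAAAAAAAAAAAAAAAAAAAAAAAAAAAAAAAAAAAAAAAAAAAAAAAAAAAAAAAAAAAAAAAAAAAAAAAAAAAAAAAAAAAAAAAAAAAAAAAAAAAAAAAAAAAAAAAAAAAAAAAAAAAAAAAAAAAAAAAAAAAAAAAAAAAAAAAAAAAAAAAAAAAAAAAAAAAAAAAAAAAAAAAAAAAAAAAAAAAAAAAAAAAAAAAAAAAAAAAAAAAAAAAAAAAAAAAAAAAAAAAAAAAAAAAAAAAAAAAAAAAAAAAAAAAAAAAAAAAAAAAAAAAAAAAAAAAAAAAAAAAAAAAAAAAAAAAAAAAAAAAAAAAAAAAAAAAAAAAAAAAAAAAAAAAAAAAAAAAAAAAAAAAAAAAAAAAAAAAAAAAAAAAAAAAAAAAAAAAAAAAAAAAAAAAAAAAAAAAAAAAAAAAAAAAAAAAAAAAAAAAAAAAAAAAAAAAAAAAAAAAAAAAAAAAAAAAAAAAAAAAAAAAAAAAAAAAAAAAAAAAA="/>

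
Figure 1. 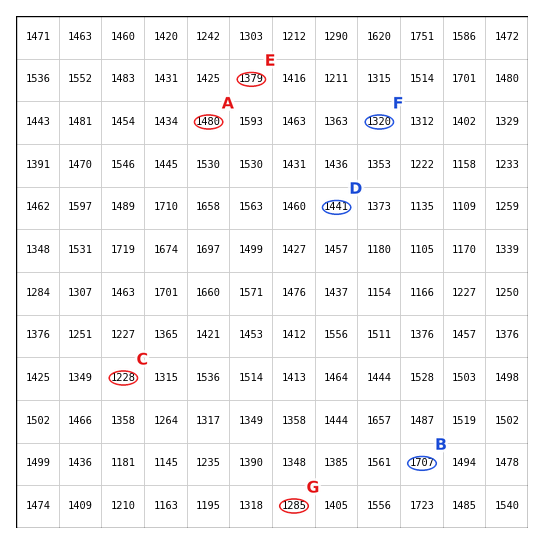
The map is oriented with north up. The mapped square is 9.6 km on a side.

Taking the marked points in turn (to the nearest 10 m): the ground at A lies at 1480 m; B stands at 1710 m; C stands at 1230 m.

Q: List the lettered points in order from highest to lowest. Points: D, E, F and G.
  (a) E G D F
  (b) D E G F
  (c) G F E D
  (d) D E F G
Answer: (d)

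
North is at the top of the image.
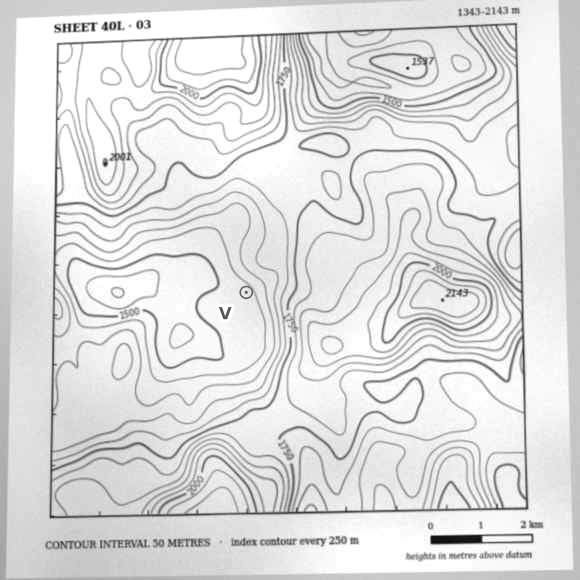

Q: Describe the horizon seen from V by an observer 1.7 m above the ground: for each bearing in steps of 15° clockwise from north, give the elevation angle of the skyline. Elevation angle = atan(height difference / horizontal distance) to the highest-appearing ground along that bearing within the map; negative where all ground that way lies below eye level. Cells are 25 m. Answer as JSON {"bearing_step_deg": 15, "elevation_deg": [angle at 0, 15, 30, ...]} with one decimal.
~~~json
{"bearing_step_deg": 15, "elevation_deg": [8.2, 10.4, 11.3, 10.8, 10.9, 11.8, 12.4, 14.0, 14.2, 11.2, 8.8, 5.8, 7.2, 7.6, 4.0, 3.5, 2.6, 1.5, 1.8, 0.6, 3.8, 6.4, 4.8, 6.9]}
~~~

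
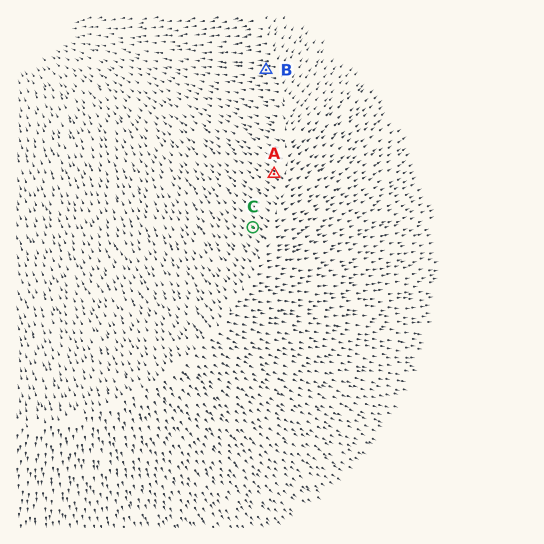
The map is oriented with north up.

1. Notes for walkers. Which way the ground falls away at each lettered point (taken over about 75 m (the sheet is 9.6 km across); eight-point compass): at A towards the NW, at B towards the W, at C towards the NW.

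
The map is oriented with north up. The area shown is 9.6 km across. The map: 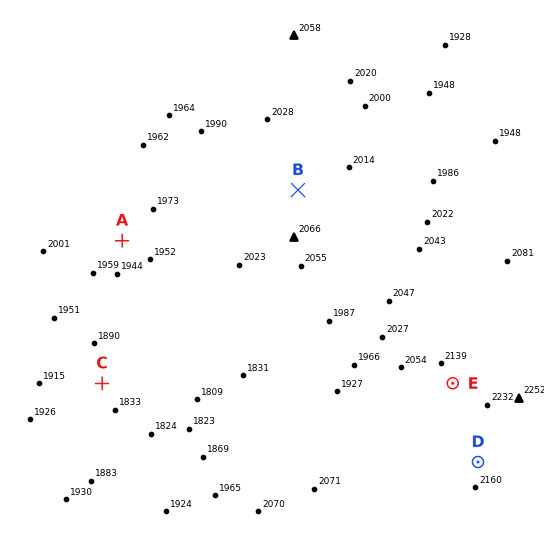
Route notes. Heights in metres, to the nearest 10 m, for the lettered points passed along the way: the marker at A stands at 1960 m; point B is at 2050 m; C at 1850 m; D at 2190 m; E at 2170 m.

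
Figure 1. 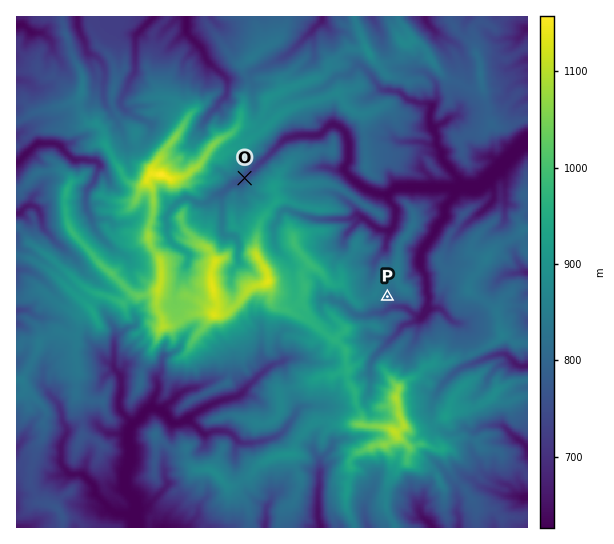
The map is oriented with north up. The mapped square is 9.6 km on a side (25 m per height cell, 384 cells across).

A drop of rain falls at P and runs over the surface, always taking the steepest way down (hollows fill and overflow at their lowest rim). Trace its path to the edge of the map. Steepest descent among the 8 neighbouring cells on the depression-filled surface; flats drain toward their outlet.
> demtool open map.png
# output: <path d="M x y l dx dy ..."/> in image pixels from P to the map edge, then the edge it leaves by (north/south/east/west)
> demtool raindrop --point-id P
<path d="M387 297l6 5 0 4 1 1 11 0 10 8 3 2 4 0 1-6 4-5 0-3 2-1 0-7-2-1-1-17-5-10 0-14 13-19 3-5 0-3 6-7 2-2 0-8 2-6 7-6 1-8 3 0 1-2 18 0 1-1 3 0 44-44 2 0"/>
exit: east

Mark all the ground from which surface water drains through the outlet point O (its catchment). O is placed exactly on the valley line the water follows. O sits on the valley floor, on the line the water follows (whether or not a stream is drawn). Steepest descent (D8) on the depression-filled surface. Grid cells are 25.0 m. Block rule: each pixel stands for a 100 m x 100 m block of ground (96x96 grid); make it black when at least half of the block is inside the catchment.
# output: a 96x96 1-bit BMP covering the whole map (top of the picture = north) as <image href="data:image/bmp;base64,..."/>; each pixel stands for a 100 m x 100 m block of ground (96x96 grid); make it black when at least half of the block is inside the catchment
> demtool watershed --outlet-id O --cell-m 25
<image width="96" height="96" href="data:image/bmp;base64,Qk2+BAAAAAAAAD4AAAAoAAAAYAAAAGAAAAABAAEAAAAAAIAEAAATCwAAEwsAAAIAAAAAAAAA////AAAAAAAAAAAAAAAAAAAAAAAAAAAAAAAAAAAAAAAAAAAAAAAAAAAAAAAAAAAAAAAAAAAAAAAAAAAAAAAAAAAAAAAAAAAAAAAAAAAAAAAAAAAAAAAAAAAAAAAAAAAAAAAAAAAAAAAAAAAAAAAAAAAAAAAAAAAAAAAAAAAAAAAAAAAAAAAAAAAAAAAAAAAAAAAAAAAAAAAAAAAAAAAAAAAAAAAAAAAAAAAAAAAAAAAAAAAAAAAAAAAAAAAAAAAAAAAAAAAAAAAAAAAAAAAAAAAAAAAAAAAAAAAAAAAAAAAAAAAAAAAAAAAAAAAAAAAAAAAAAAAAAAAAAAAAAAAAAAAAAAAAAAAAAAAAAAAAAAAAAAAAAAAAAAAAAAAAAAAAAAAAAAAAAAAAAAAAAAAAAAAAAAAAAAAAAAAAAAAAAAAAAAAAAAAAAAAAAAAAAAAAAAAAAAAAAAAAAAAAAAAAAAAAAAAAAAAAAAAAAAAAAAAAAAAAAAAAAAAAAAAAAAAAAAAAAAAAAAAAAAAAAAAAAAAAAAAAAAAAAAAAAAAAAAAAAAAAAAAAAAAAAAAAAAAAAAAAAAAAAAAAAAAAAAAAAAAAAAAAAAAAAAAAAAAAAAAAAAAcAAAAAAAAAAAAAAAfAAAAAAAAAAAAAAAf/wAAAAAAAAAAAAA//4AAAAAAAAAAAAA//8AAAAAAAAAAAAA//+AAAAAAAAAAAAAf/+AAAAAAAAAAAAAf//wAAAAAAAAAAAAf//4AAAAAAAAAAAAf//4AAAAAAAAAAAAf//4AAAAAAAAAAAAf//wAAAAAAAAAAAAf//wAAAAAAAAAAAA///gAAAAAAAAAAAB///gAAAAAAAAAAAB///gAAAAAAAAAAAB///gAAAAAAAAAAAB///gAAAAAAAAAAAB///wAAAAAAAAAAAB///wAAAAAAAAAAAA///4AAAAAAAAAAAA///4AAAAAAAAAAAA///8AAAAAAAAAAAA///+AAAAAAAAAAAA///+AAAAAAAAAAAA///8AAAAAAAAAAAB///AAAAAAAAAAAAB//+AAAAAAAAAAAAAA/8AAAAAAAAAAAAAAf4AAAAAAAAAAAAAAHwAAAAAAAAAAAAAAHgAAAAAAAAAAAAAAAAAAAAAAAAAAAAAAAAAAAAAAAAAAAAAAAAAAAAAAAAAAAAAAAAAAAAAAAAAAAAAAAAAAAAAAAAAAAAAAAAAAAAAAAAAAAAAAAAAAAAAAAAAAAAAAAAAAAAAAAAAAAAAAAAAAAAAAAAAAAAAAAAAAAAAAAAAAAAAAAAAAAAAAAAAAAAAAAAAAAAAAAAAAAAAAAAAAAAAAAAAAAAAAAAAAAAAAAAAAAAAAAAAAAAAAAAAAAAAAAAAAAAAAAAAAAAAAAAAAAAAAAAAAAAAAAAAAAAAAAAAAAAAAAAAAAAAAAAAAAAAAAAAAAAAAAAAAAAAAAAAAAAAAAAAAAAAAAAAAAAAAAAAAAAAAAAAAAAAAAAAAAAAAAAAAAAAAAAAAAAAAAAAAAAAAAAAAAAAAAAAAAAAAAAA="/>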